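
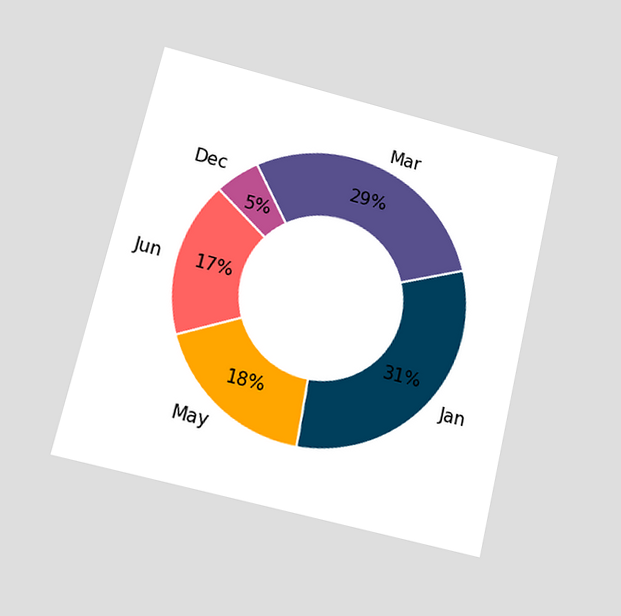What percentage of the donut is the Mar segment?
The chart is tilted about 13° clockwise and viewed at a slight angle. The Mar segment takes up 29% of the ring.

29%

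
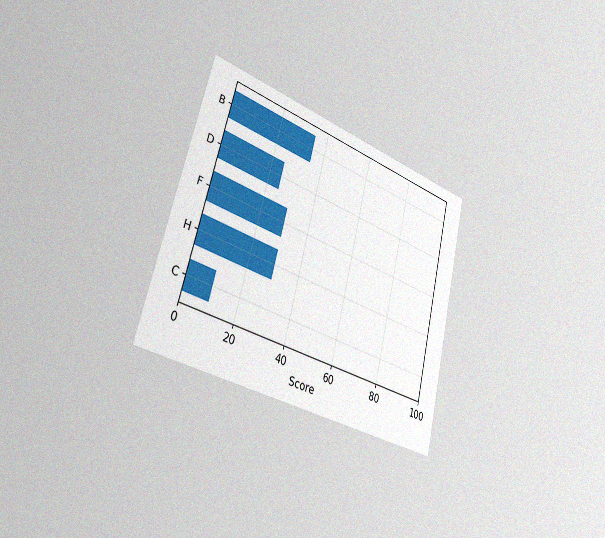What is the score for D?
25

The chart is tilted about 14° clockwise and viewed slightly from the left, with some photo noise. Reading along the chart's x-axis, the D bar reaches 25.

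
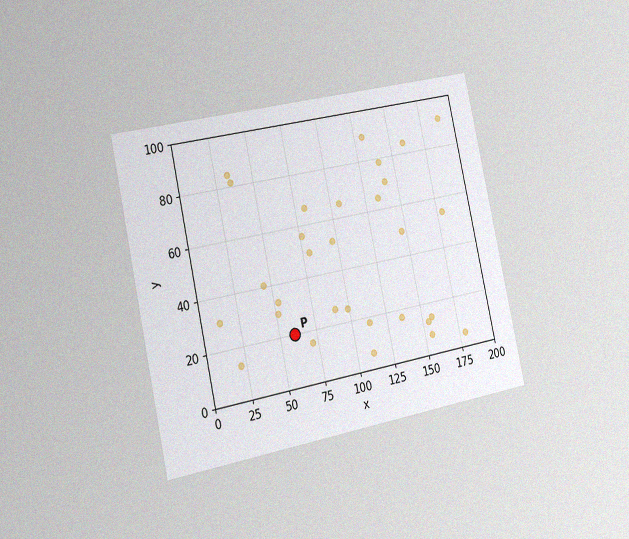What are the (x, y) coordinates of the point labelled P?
The chart is tilted about 12° counter-clockwise and viewed slightly from the left, with some photo noise. Following the gridlines from P to each axis, P sits at (60, 20).

(60, 20)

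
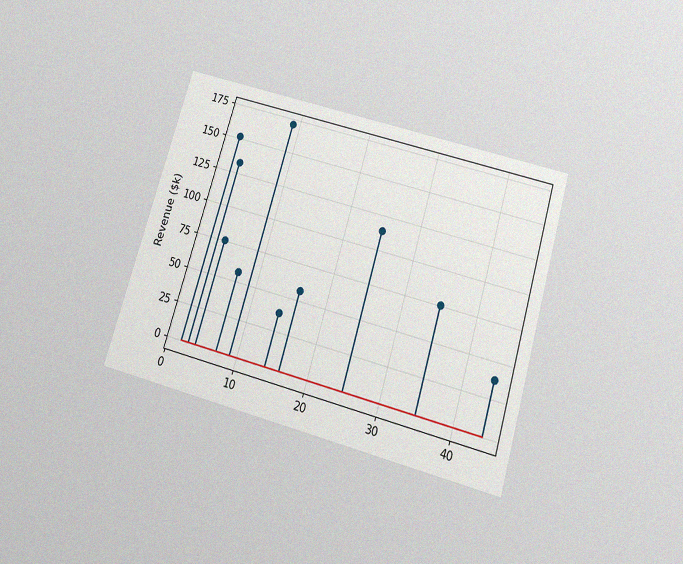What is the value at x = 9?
$171k

The chart is tilted about 17° clockwise and viewed slightly from below, with some photo noise. The stem at x=9 reaches $171k.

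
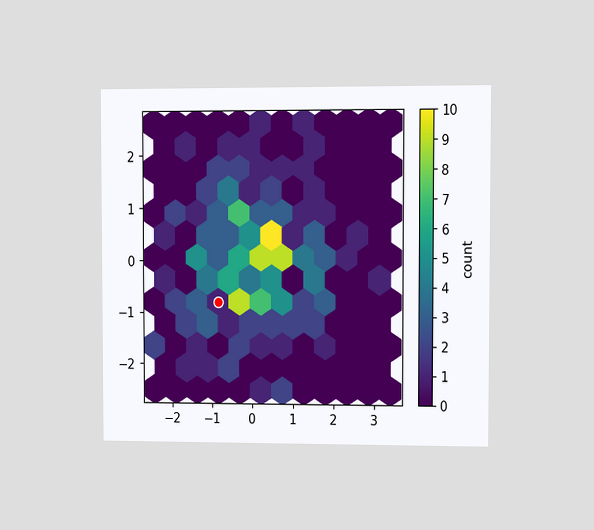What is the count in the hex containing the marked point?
1

The chart is viewed at a slight angle. The marked hex reads 1 on the colorbar.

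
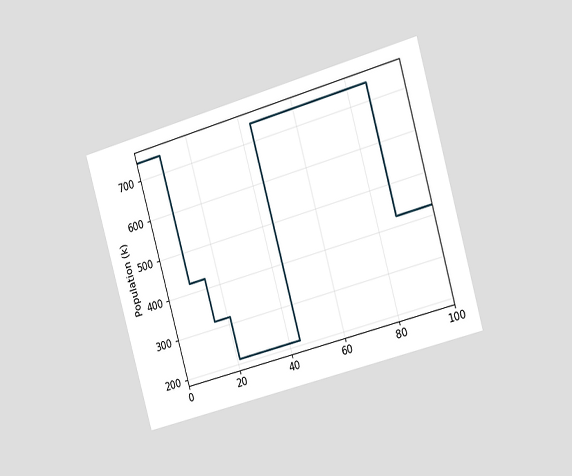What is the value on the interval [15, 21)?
318k

The chart is tilted about 16° counter-clockwise and viewed slightly from the right. On [15, 21) the step sits at 318k.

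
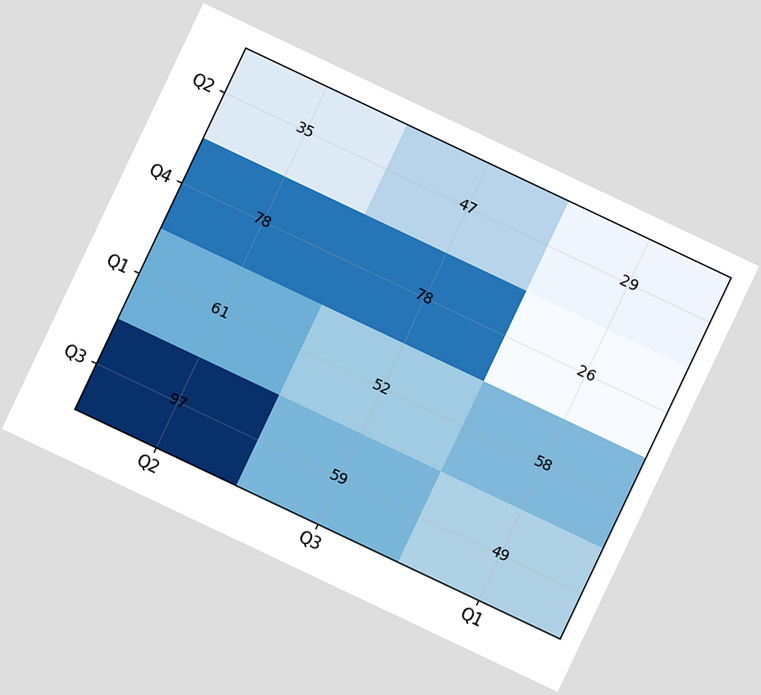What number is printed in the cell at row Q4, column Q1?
26

The chart is tilted about 25° clockwise. The (Q4, Q1) cell reads 26.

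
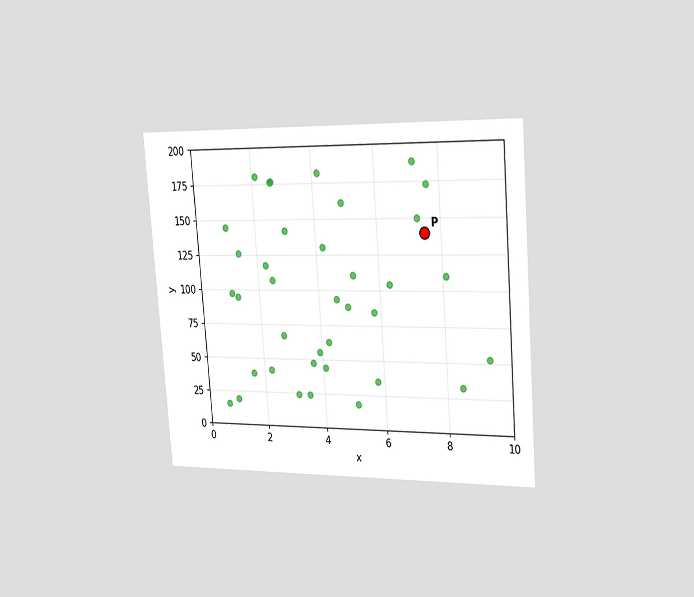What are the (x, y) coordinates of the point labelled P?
(7.5, 140)

The chart is tilted about 4° counter-clockwise and viewed slightly from the right. Following the gridlines from P to each axis, P sits at (7.5, 140).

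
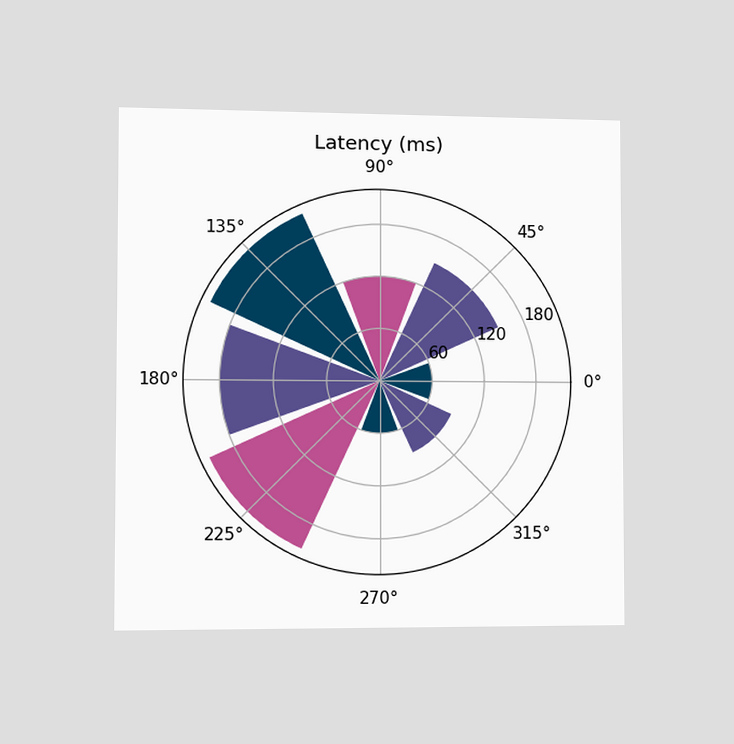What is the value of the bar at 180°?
The chart is viewed slightly from the left. The bar at 180° reaches 180ms on the radial axis.

180ms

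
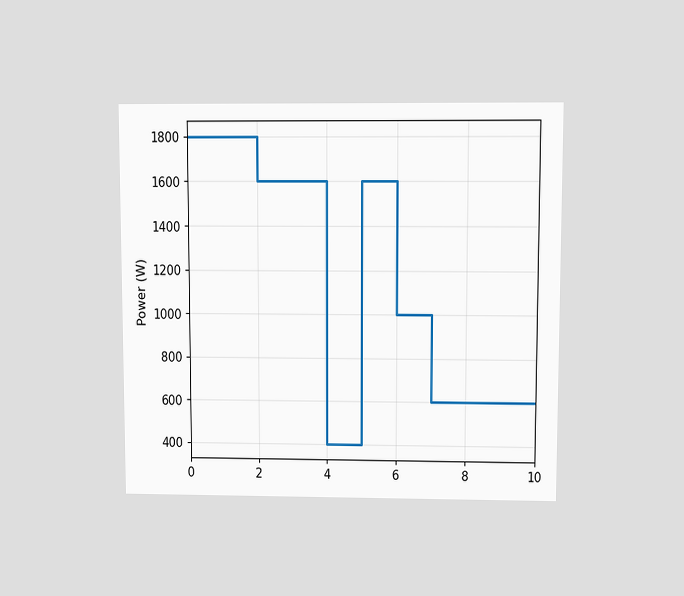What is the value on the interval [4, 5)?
The chart is viewed at a slight angle. On [4, 5) the step sits at 400W.

400W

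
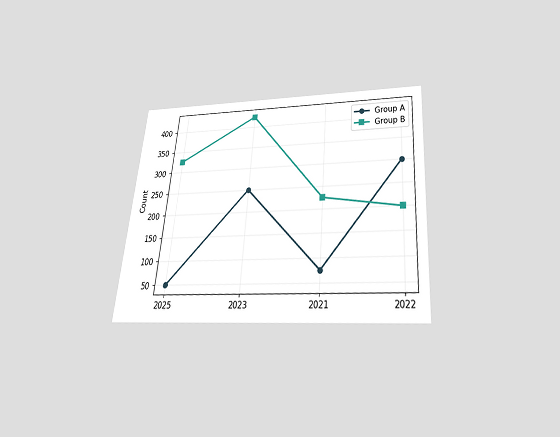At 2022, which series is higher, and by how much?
The chart is tilted about 5° clockwise and viewed slightly from below. At 2022, Group A sits above the other line by 100.

Group A, by 100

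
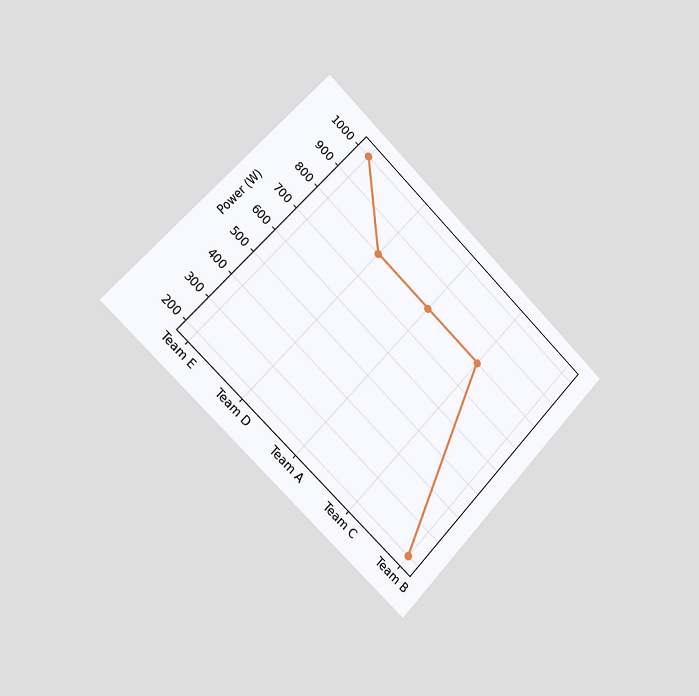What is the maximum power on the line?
1000W

The chart is tilted about 43° clockwise and viewed slightly from the left. The highest point is at Team E, and reading across to the y-axis gives 1000W.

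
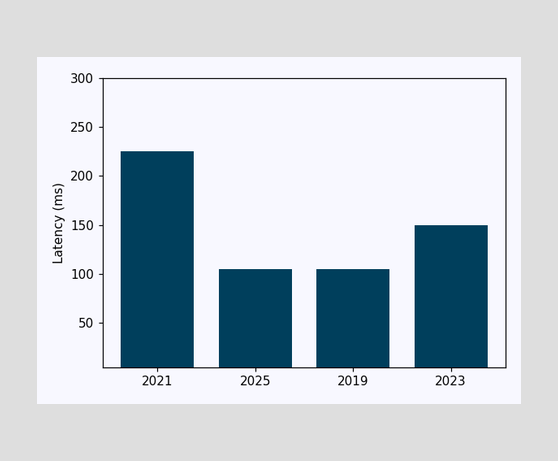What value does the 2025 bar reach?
105ms

Reading along the chart's y-axis, the 2025 bar reaches 105ms.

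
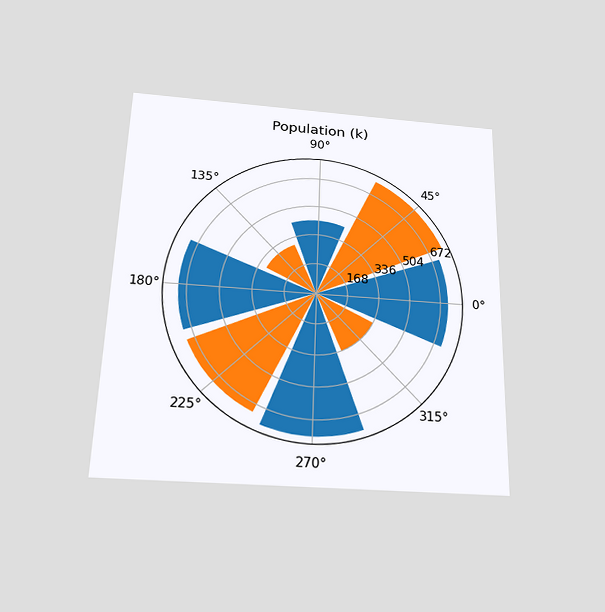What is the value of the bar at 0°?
714k

The chart is viewed slightly from below. The bar at 0° reaches 714k on the radial axis.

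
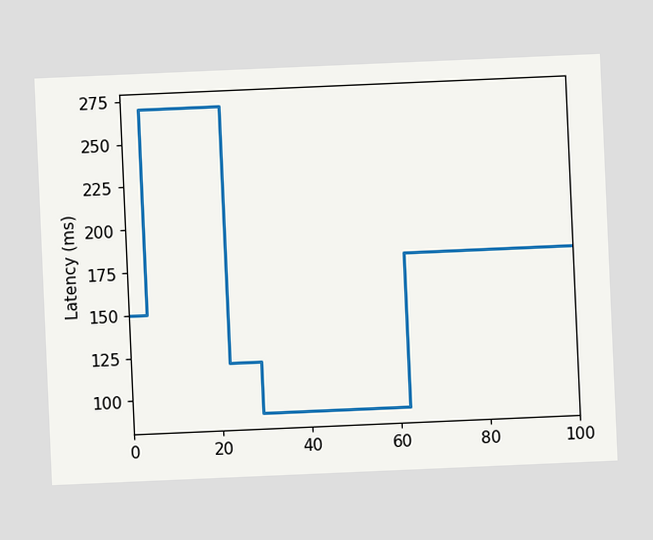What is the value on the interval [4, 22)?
The chart is tilted about 2° counter-clockwise. On [4, 22) the step sits at 270ms.

270ms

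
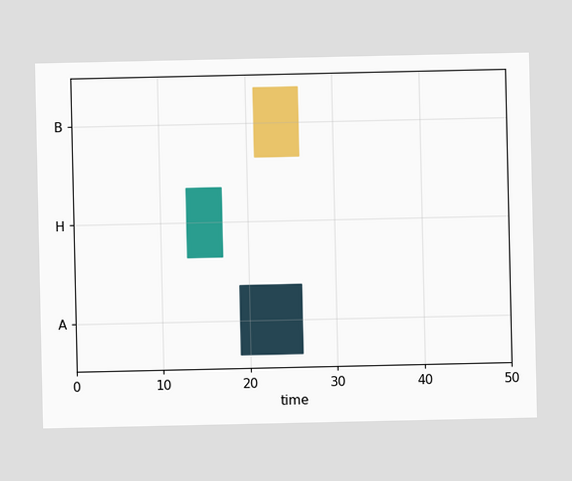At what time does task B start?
The B bar begins at t=21.

21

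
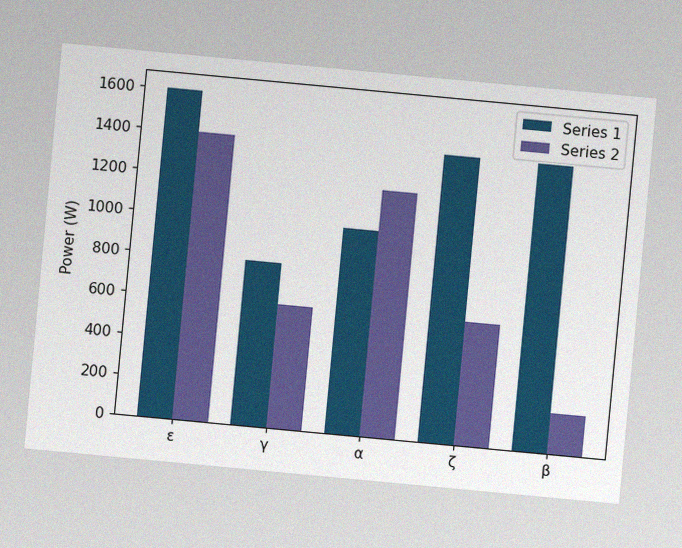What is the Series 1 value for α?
1000W

The chart is tilted about 5° clockwise, with some photo noise. The Series 1 bar at α reaches 1000W on the y-axis.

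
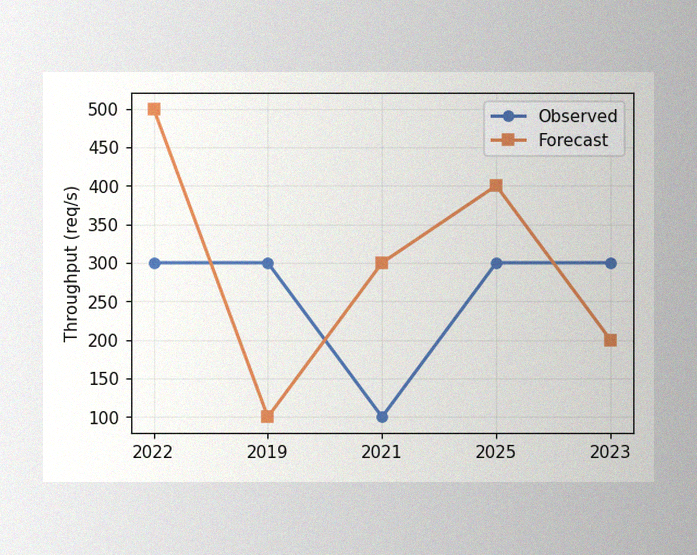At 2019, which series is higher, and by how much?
The image has some photo noise and uneven lighting. At 2019, Observed sits above the other line by 200req/s.

Observed, by 200req/s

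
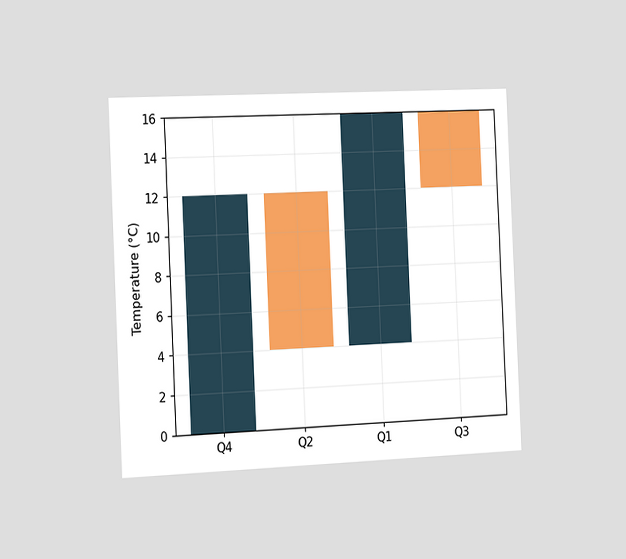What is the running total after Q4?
The chart is tilted about 3° counter-clockwise and viewed slightly from the left. After Q4 the running total reaches 12°C.

12°C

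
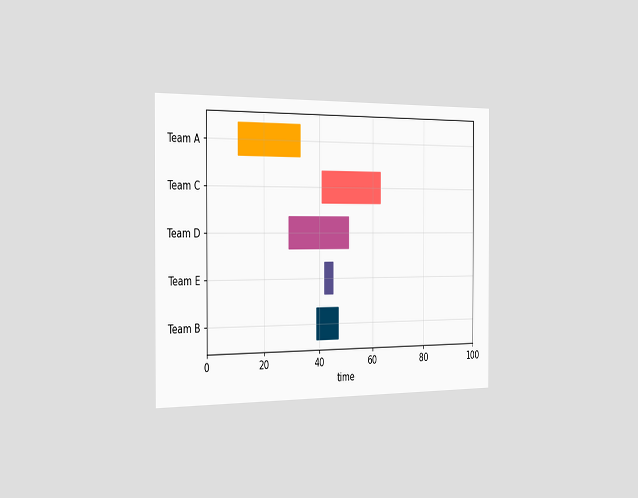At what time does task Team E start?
42

The chart is viewed slightly from the left. The Team E bar begins at t=42.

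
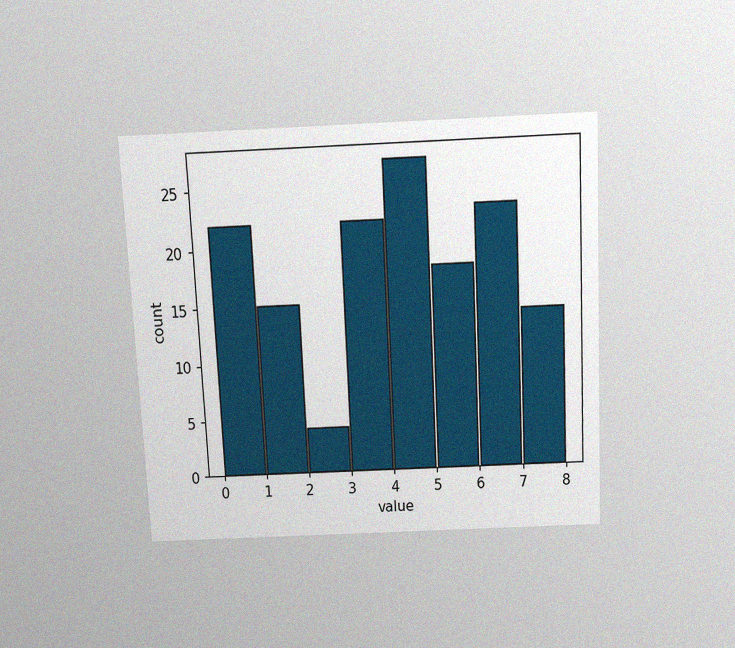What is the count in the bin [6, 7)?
23

The chart is tilted about 3° counter-clockwise and viewed slightly from above, with some photo noise. The [6, 7) bin has height 23.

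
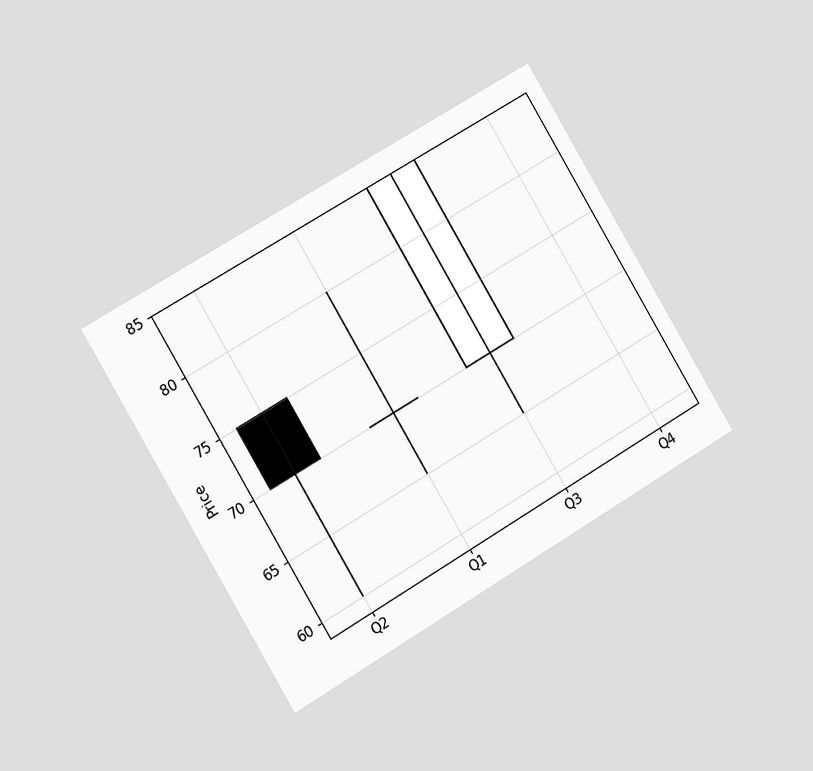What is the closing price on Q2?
70

The chart is tilted about 31° counter-clockwise and viewed slightly from the left. The Q2 candle closes at 70.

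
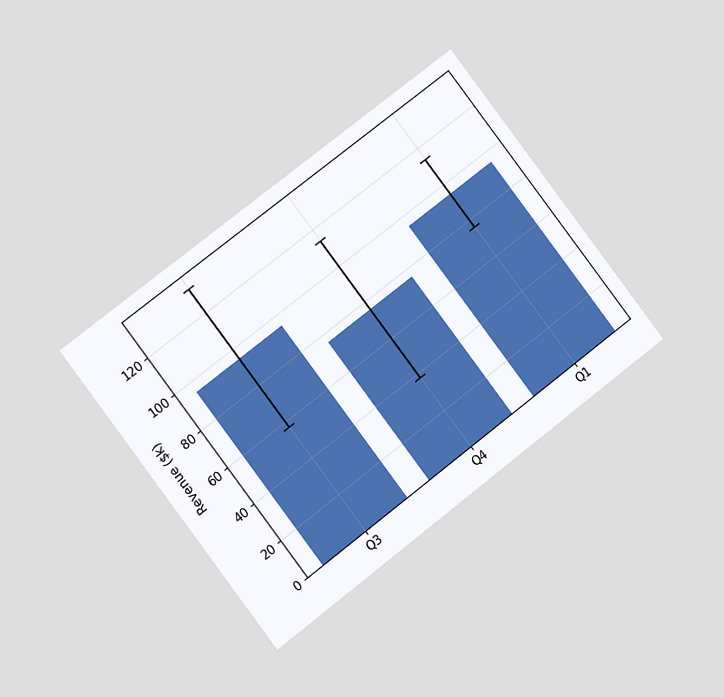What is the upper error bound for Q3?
The chart is tilted about 37° counter-clockwise and viewed at a slight angle. The Q3 bar's upper whisker reaches $133k.

$133k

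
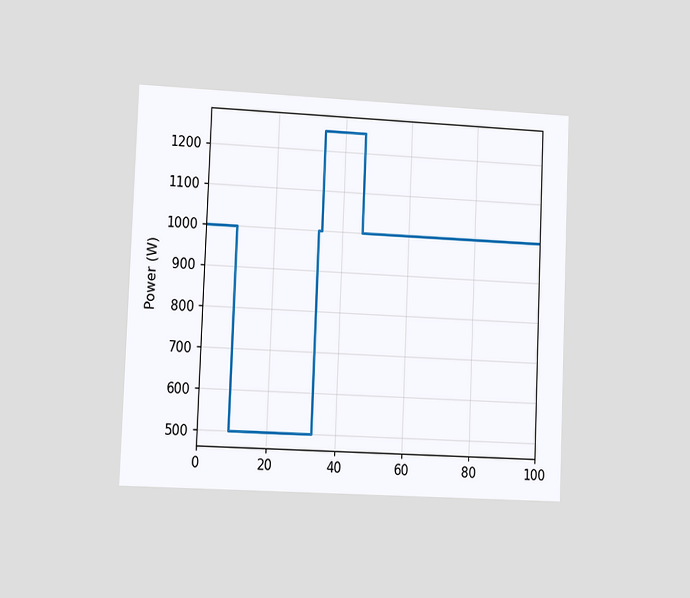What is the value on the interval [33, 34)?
1000W

The chart is tilted about 2° clockwise and viewed at a slight angle. On [33, 34) the step sits at 1000W.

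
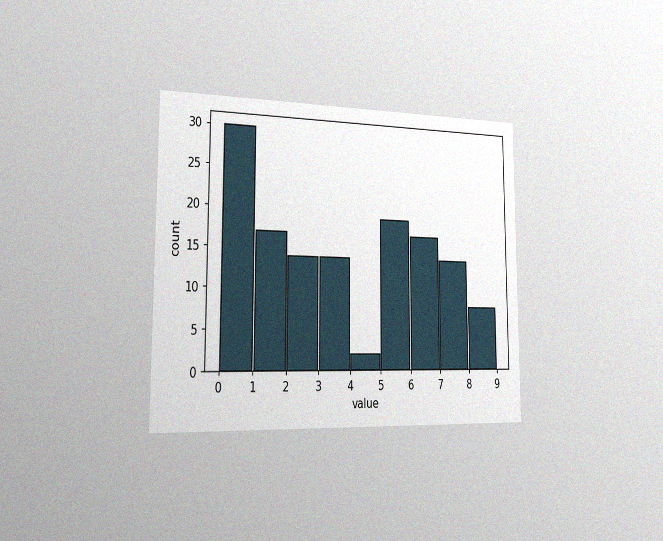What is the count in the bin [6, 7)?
The chart is viewed slightly from the left, with some photo noise. The [6, 7) bin has height 17.

17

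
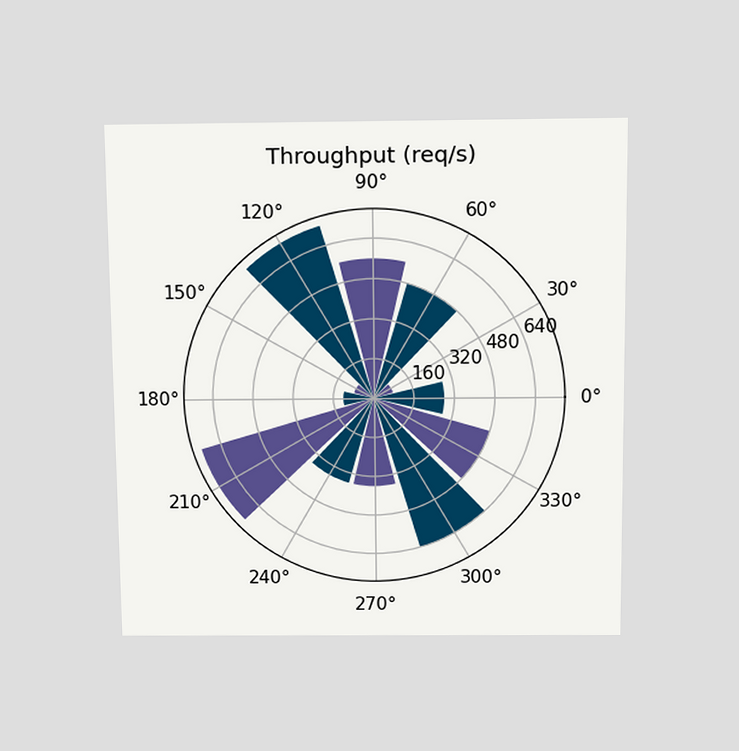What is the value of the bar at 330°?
The chart is viewed slightly from above. The bar at 330° reaches 480req/s on the radial axis.

480req/s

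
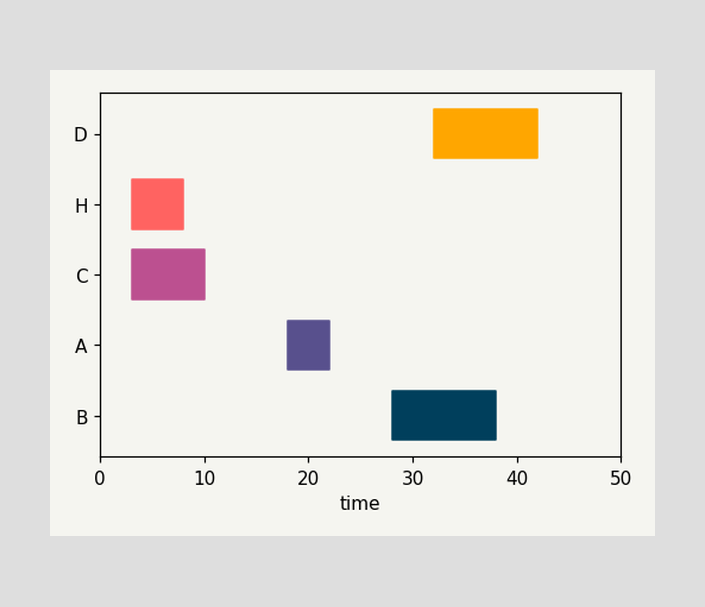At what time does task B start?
28

The B bar begins at t=28.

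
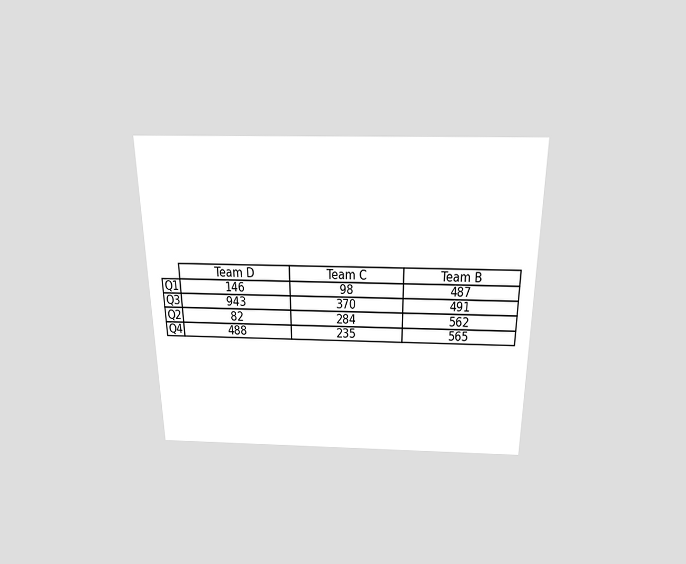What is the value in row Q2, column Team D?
82

The chart is viewed slightly from above. The (Q2, Team D) cell reads 82.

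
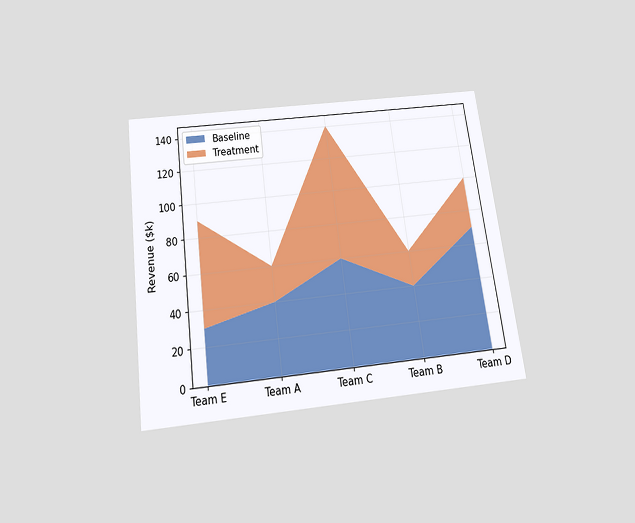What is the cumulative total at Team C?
The chart is tilted about 7° counter-clockwise and viewed slightly from below. The stacked total at Team C reaches $140k.

$140k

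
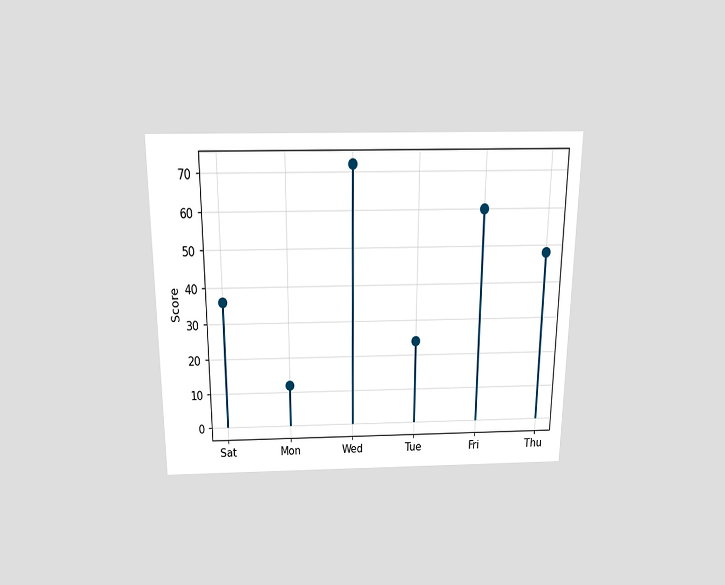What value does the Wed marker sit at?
The chart is viewed slightly from above. The Wed marker sits at 72.

72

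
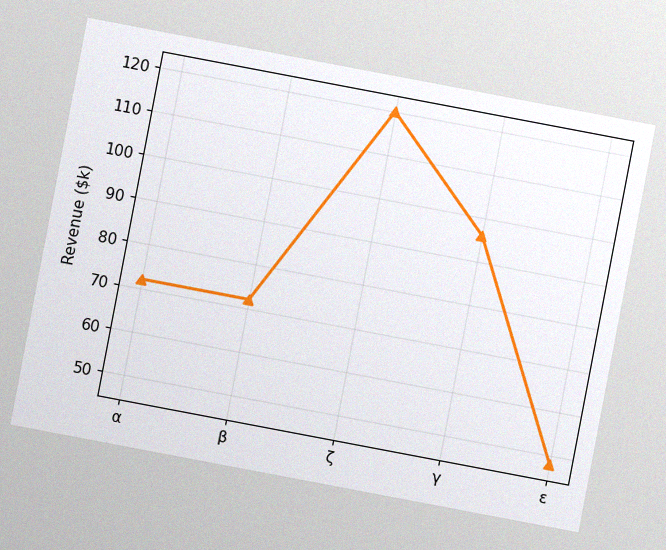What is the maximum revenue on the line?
The chart is tilted about 11° clockwise, with some photo noise. The highest point is at ζ, and reading across to the y-axis gives $120k.

$120k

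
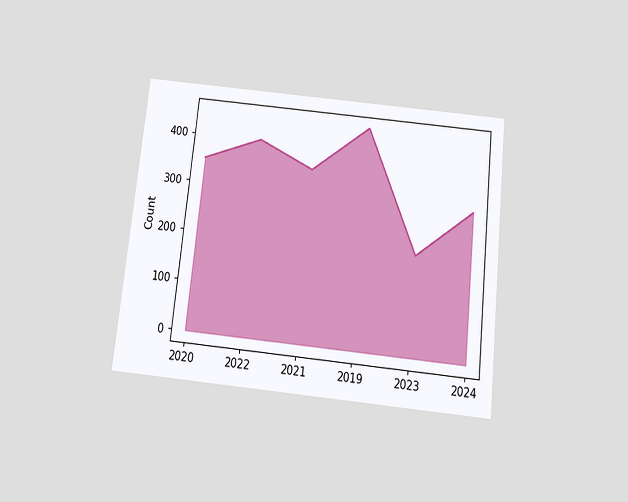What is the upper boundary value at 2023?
200

The chart is tilted about 6° clockwise and viewed slightly from below. At 2023 the upper boundary is at 200.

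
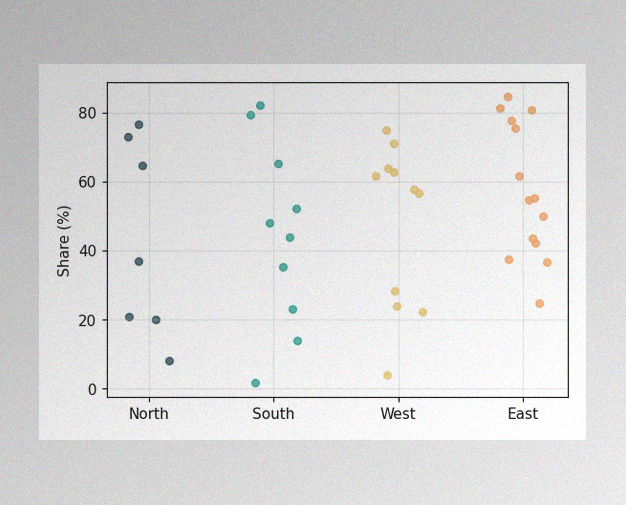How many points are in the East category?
14

The image has some photo noise and uneven lighting. Counting the markers in the East column gives 14.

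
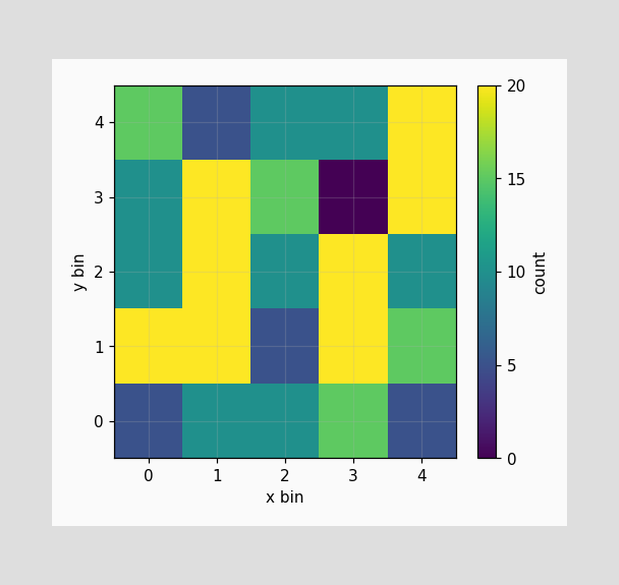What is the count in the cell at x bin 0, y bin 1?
Matching the cell (0, 1) against the colorbar gives 20.

20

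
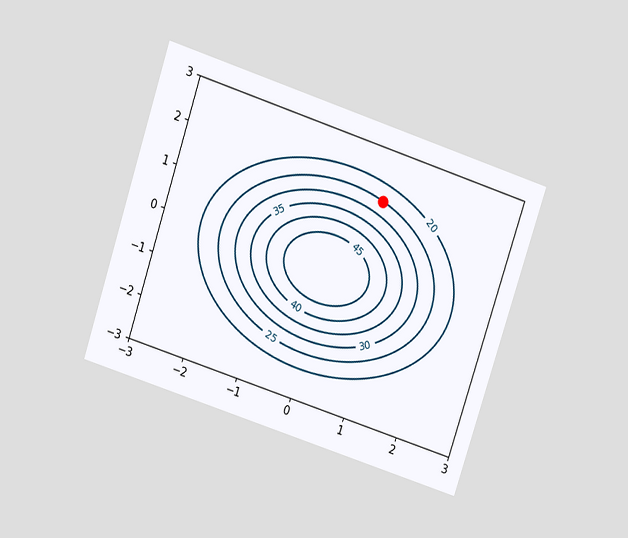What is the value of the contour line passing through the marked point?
25

The chart is tilted about 18° clockwise and viewed slightly from above. The marked point sits on the contour labelled 25.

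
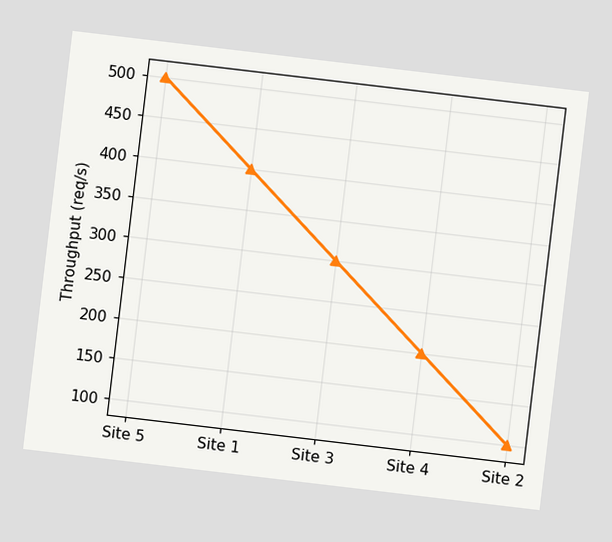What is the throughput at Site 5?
The chart is tilted about 7° clockwise. At Site 5, the line is at 500req/s.

500req/s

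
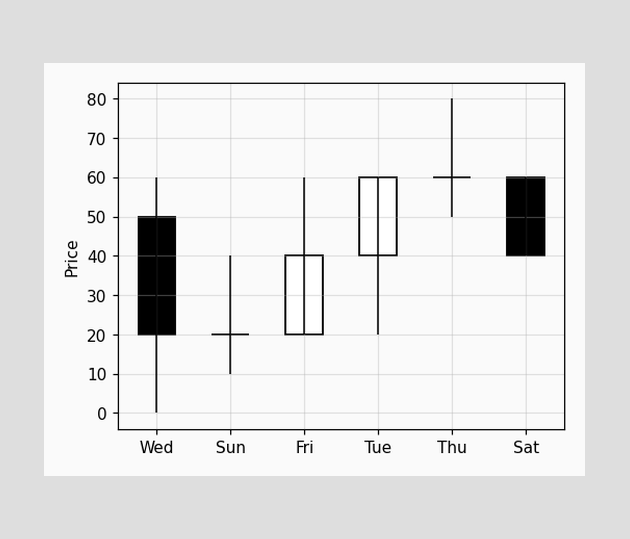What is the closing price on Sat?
The Sat candle closes at 40.

40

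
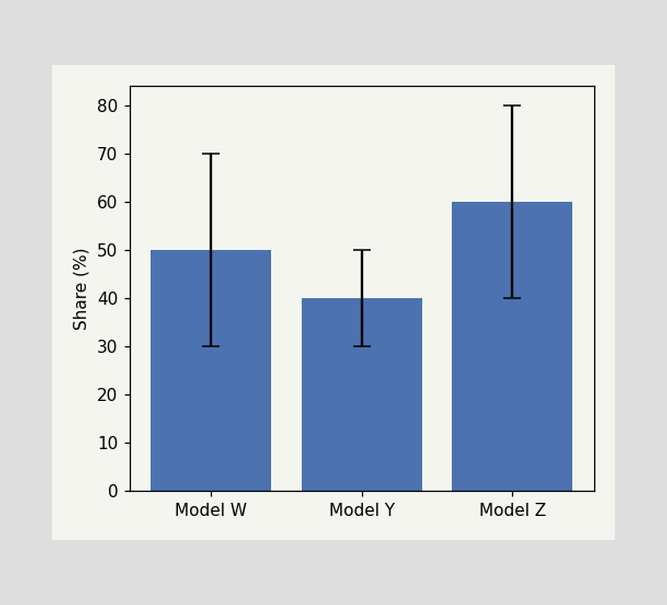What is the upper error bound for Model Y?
The Model Y bar's upper whisker reaches 50%.

50%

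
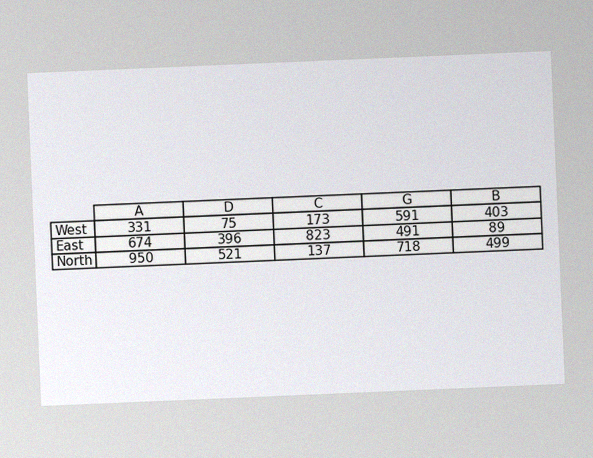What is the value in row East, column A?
The chart is tilted about 2° counter-clockwise, with some photo noise. The (East, A) cell reads 674.

674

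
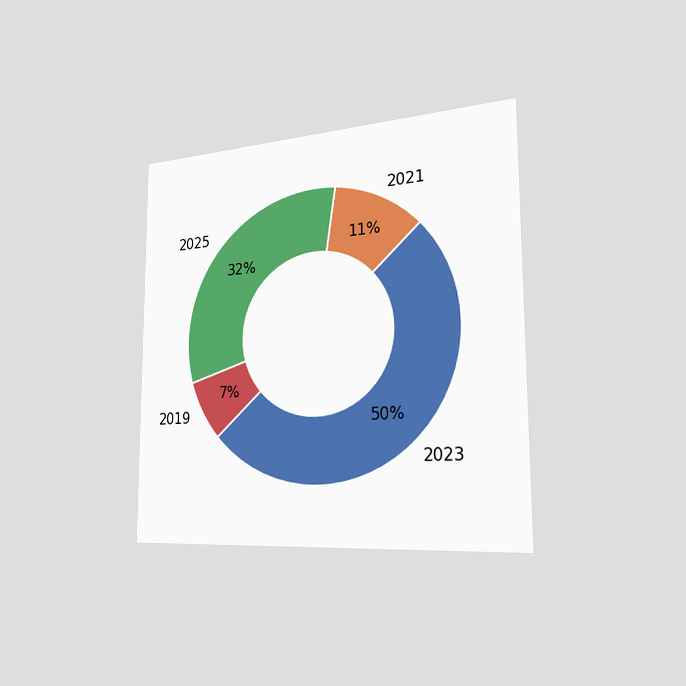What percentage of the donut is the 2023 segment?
The chart is viewed slightly from the right. The 2023 segment takes up 50% of the ring.

50%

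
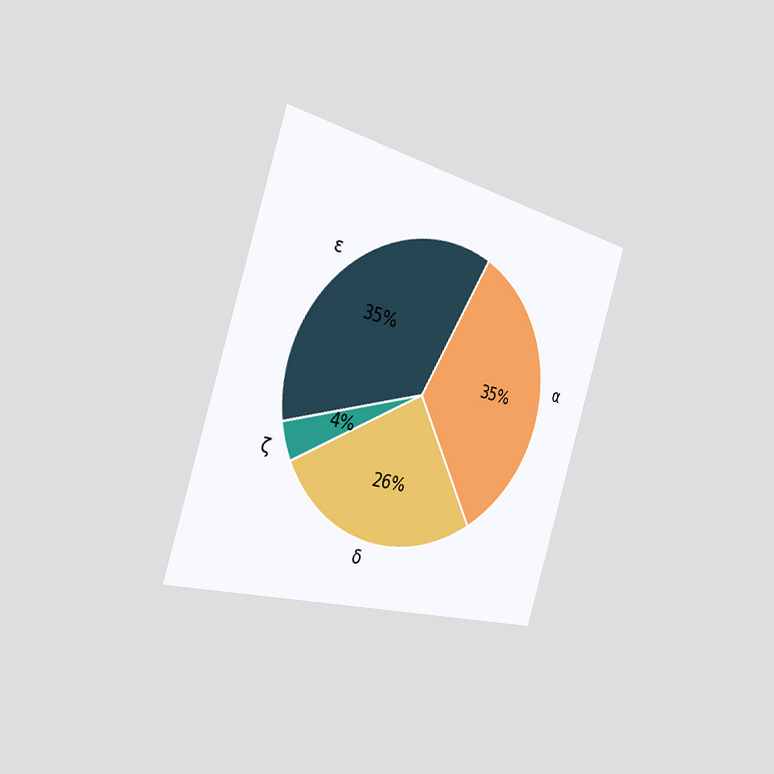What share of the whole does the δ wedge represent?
The chart is tilted about 17° clockwise and viewed slightly from the left. The δ slice takes up 26% of the pie.

26%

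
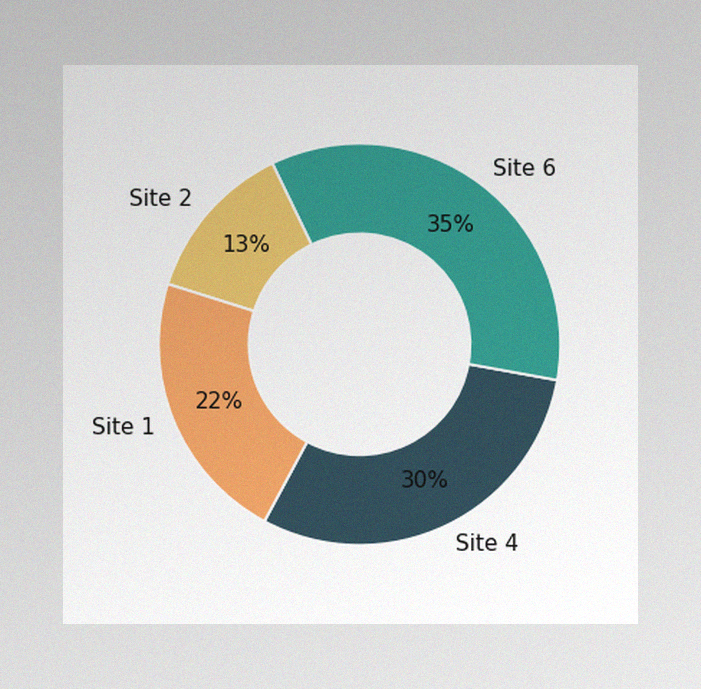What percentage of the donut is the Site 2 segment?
13%

The image has some photo noise and uneven lighting. The Site 2 segment takes up 13% of the ring.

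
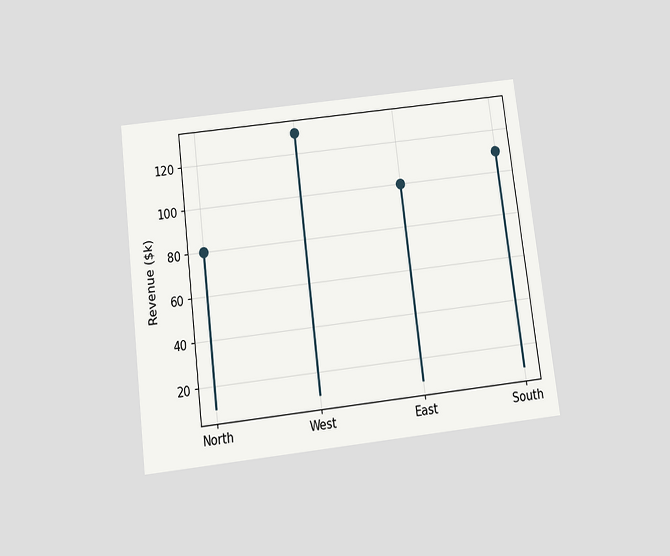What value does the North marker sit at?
The chart is tilted about 7° counter-clockwise and viewed slightly from below. The North marker sits at $80k.

$80k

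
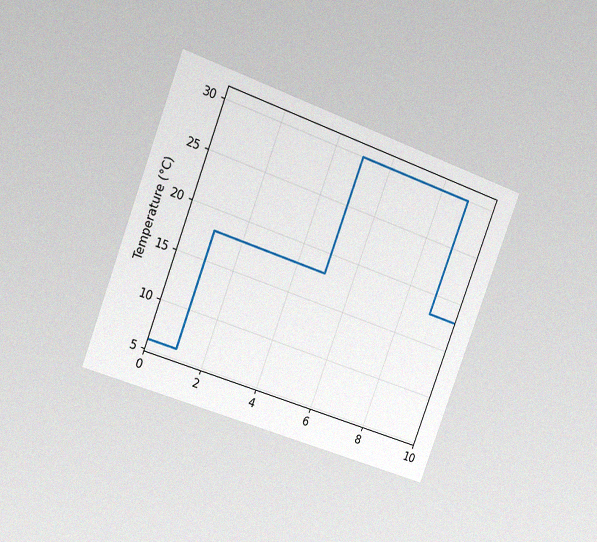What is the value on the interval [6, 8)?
The chart is tilted about 20° clockwise and viewed slightly from the left, with some photo noise. On [6, 8) the step sits at 30°C.

30°C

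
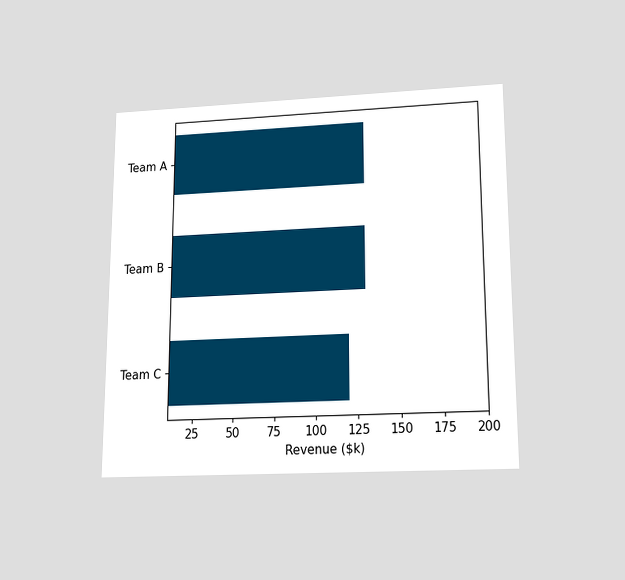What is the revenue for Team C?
The chart is viewed slightly from below. Reading along the chart's x-axis, the Team C bar reaches $120k.

$120k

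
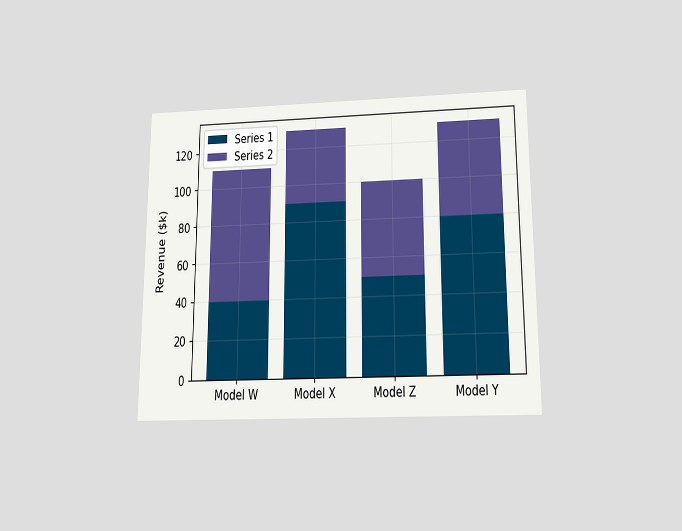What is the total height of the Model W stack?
The chart is viewed slightly from below. The Model W stack's top reaches $110k on the y-axis.

$110k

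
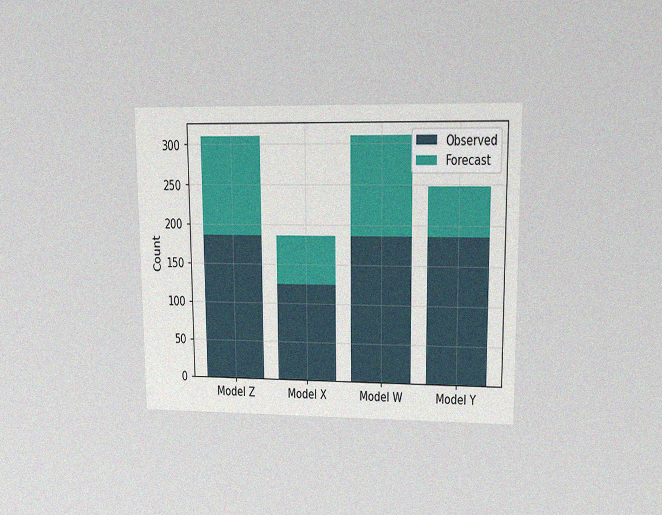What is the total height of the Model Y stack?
The chart is viewed at a slight angle, with some photo noise. The Model Y stack's top reaches 248 on the y-axis.

248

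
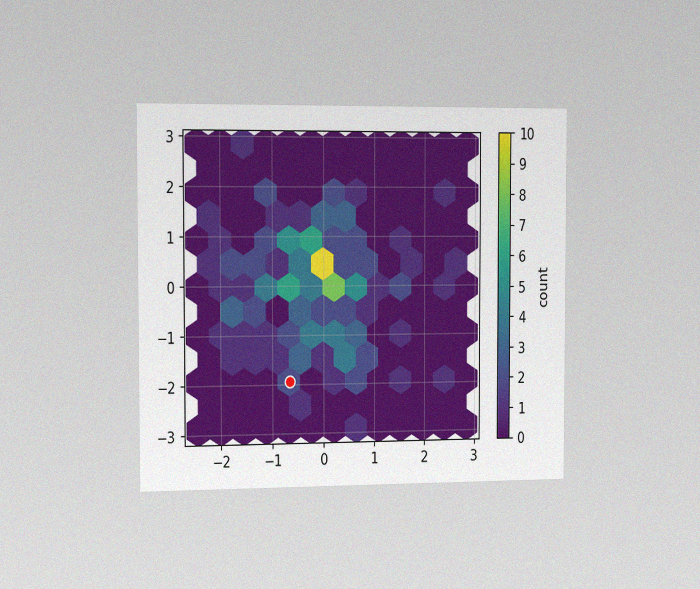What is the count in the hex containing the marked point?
2

The chart is viewed slightly from the left, with some photo noise. The marked hex reads 2 on the colorbar.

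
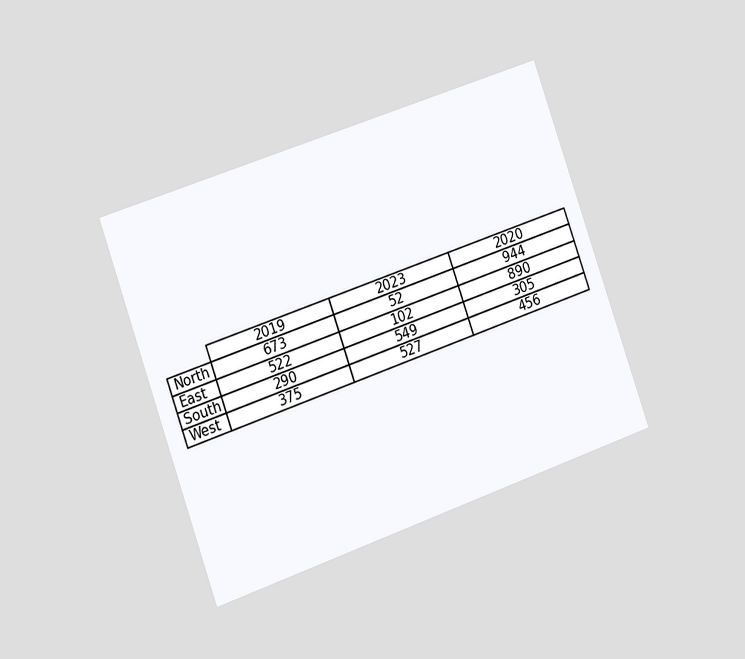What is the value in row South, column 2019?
The chart is tilted about 19° counter-clockwise and viewed slightly from the left. The (South, 2019) cell reads 290.

290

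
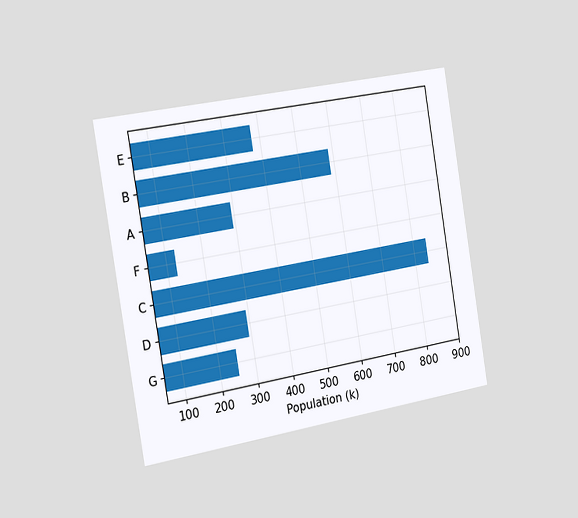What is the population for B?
The chart is tilted about 9° counter-clockwise and viewed slightly from the left. Reading along the chart's x-axis, the B bar reaches 588k.

588k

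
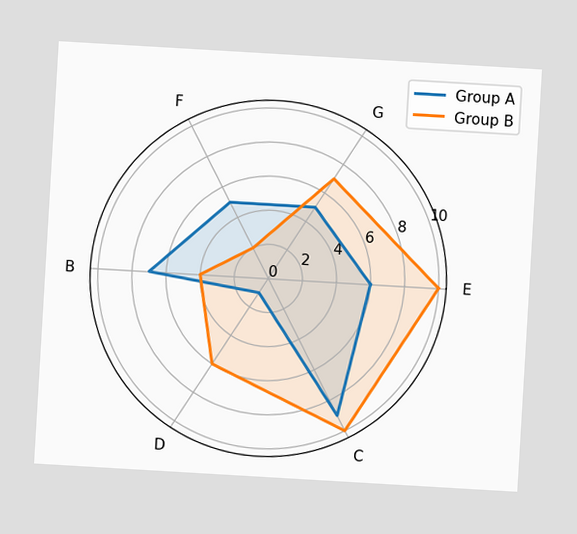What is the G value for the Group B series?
7

The chart is tilted about 3° clockwise. On the G axis, Group B reaches 7.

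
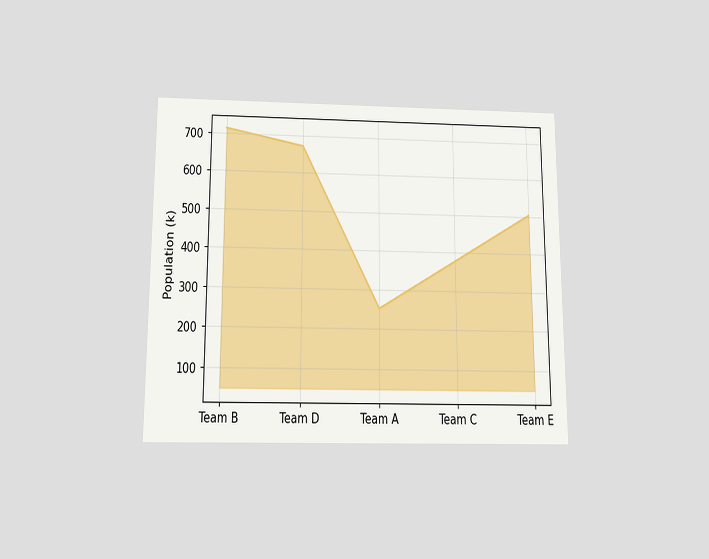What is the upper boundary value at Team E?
The chart is viewed slightly from below. At Team E the upper boundary is at 504k.

504k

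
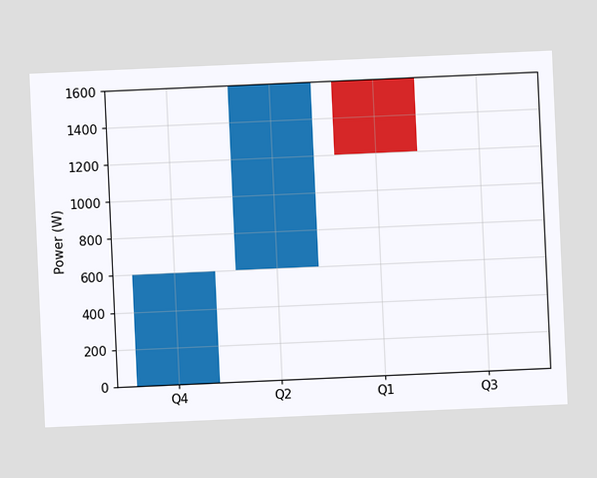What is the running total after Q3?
1200W

The chart is tilted about 3° counter-clockwise. After Q3 the running total reaches 1200W.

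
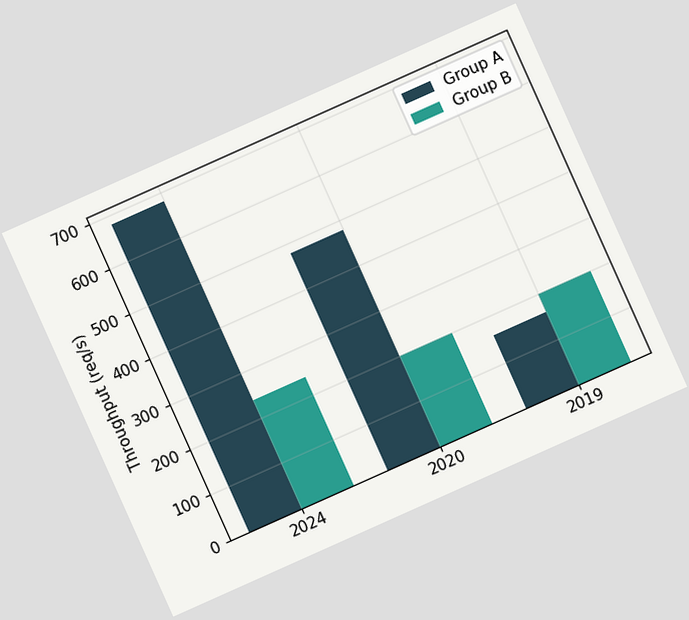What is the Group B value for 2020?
200req/s

The chart is tilted about 24° counter-clockwise. The Group B bar at 2020 reaches 200req/s on the y-axis.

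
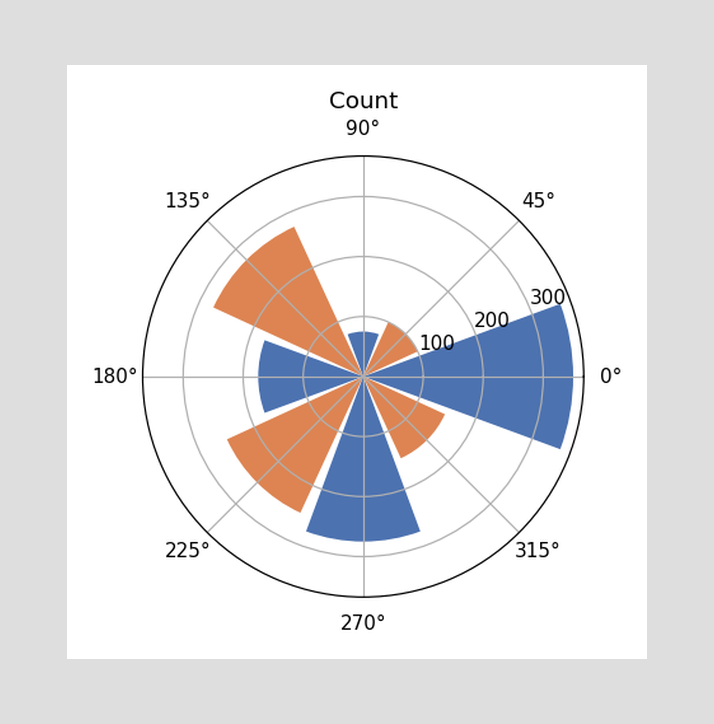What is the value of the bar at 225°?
250

The bar at 225° reaches 250 on the radial axis.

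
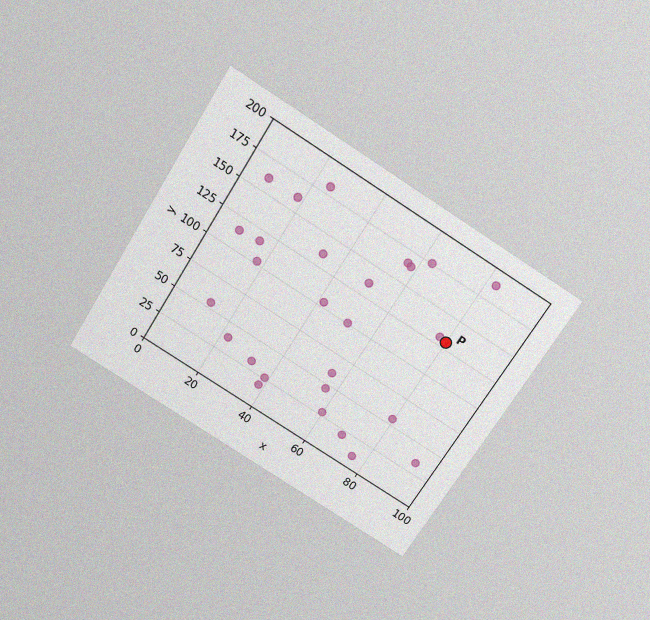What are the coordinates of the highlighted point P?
The chart is tilted about 32° clockwise and viewed slightly from above, with some photo noise. Following the gridlines from P to each axis, P sits at (80, 130).

(80, 130)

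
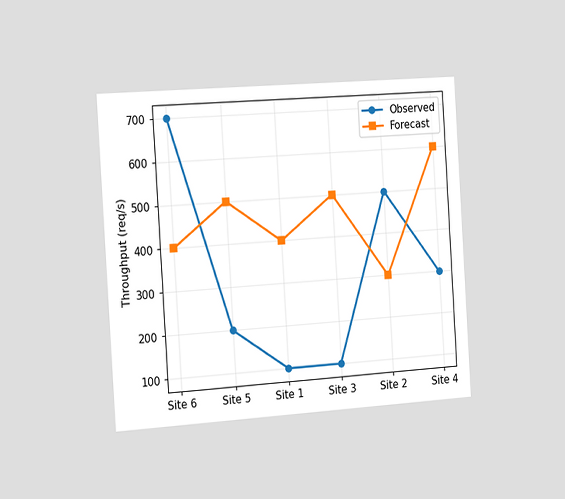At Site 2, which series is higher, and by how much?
Observed, by 200req/s

The chart is tilted about 4° counter-clockwise and viewed slightly from the left. At Site 2, Observed sits above the other line by 200req/s.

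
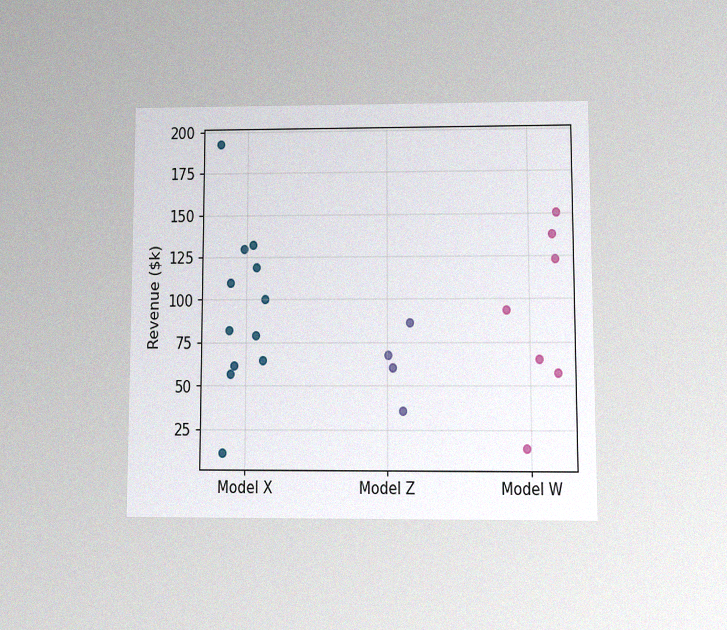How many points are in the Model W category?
7

The chart is viewed at a slight angle, with some photo noise. Counting the markers in the Model W column gives 7.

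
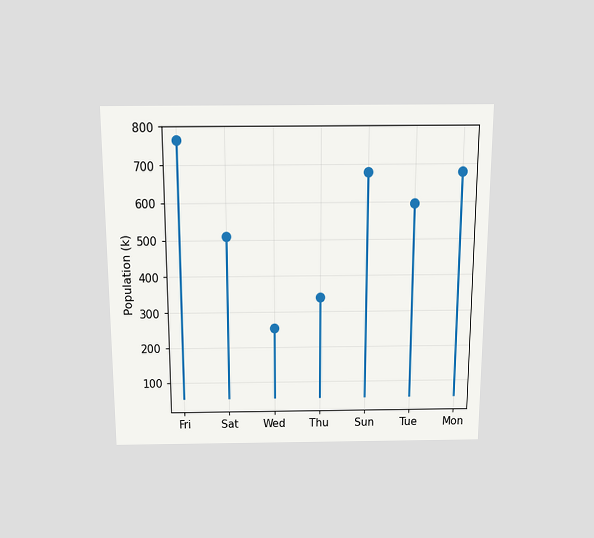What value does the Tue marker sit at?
595k

The chart is viewed slightly from above. The Tue marker sits at 595k.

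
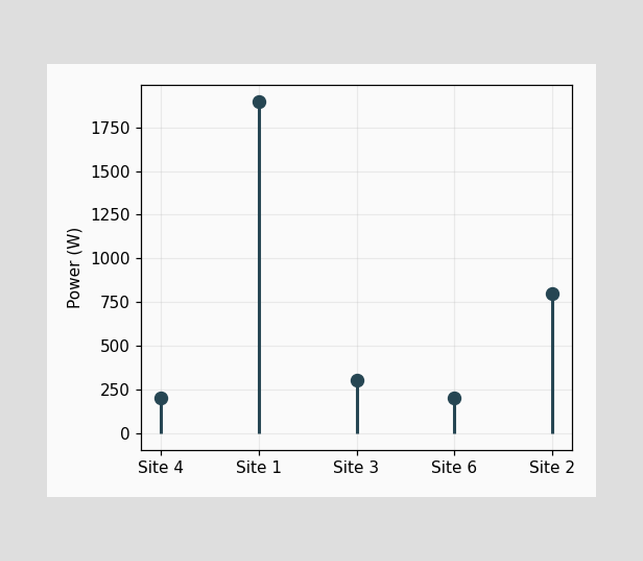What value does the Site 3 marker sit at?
The Site 3 marker sits at 300W.

300W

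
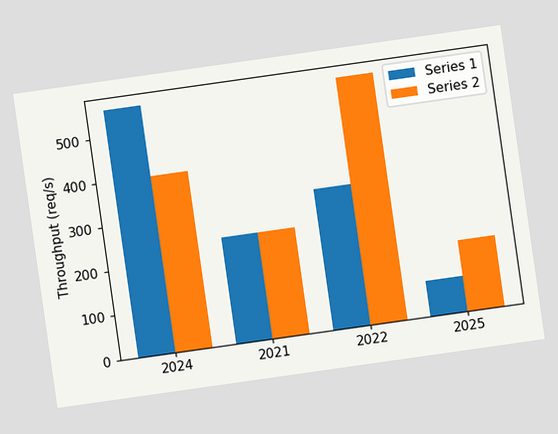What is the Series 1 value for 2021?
240req/s

The chart is tilted about 8° counter-clockwise. The Series 1 bar at 2021 reaches 240req/s on the y-axis.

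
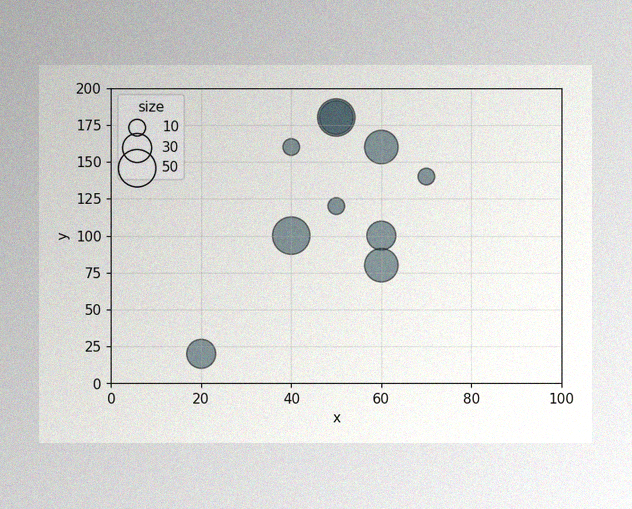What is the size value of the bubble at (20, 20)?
The image has some photo noise and uneven lighting. Matching the bubble at (20, 20) against the size legend gives 30.

30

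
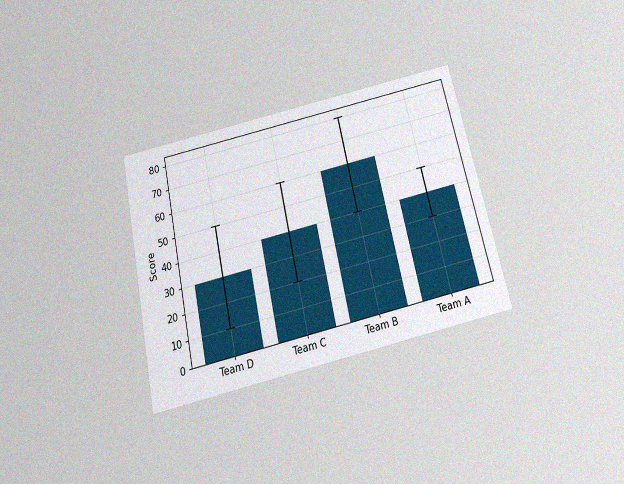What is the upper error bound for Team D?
The chart is tilted about 12° counter-clockwise and viewed slightly from below, with some photo noise. The Team D bar's upper whisker reaches 50.

50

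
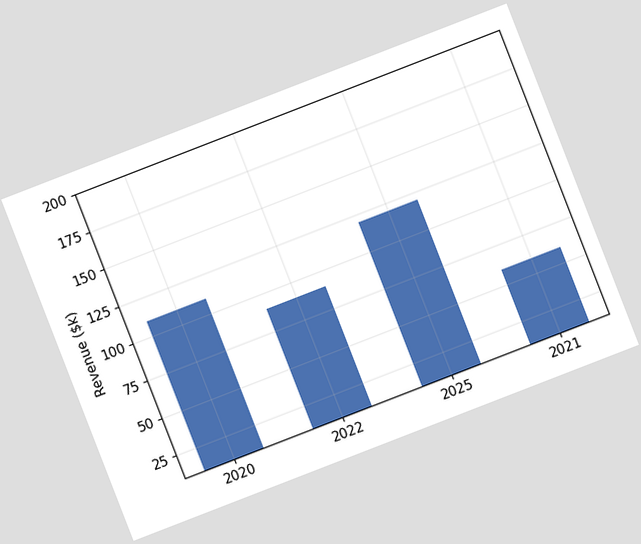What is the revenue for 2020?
The chart is tilted about 21° counter-clockwise. Reading along the chart's y-axis, the 2020 bar reaches $110k.

$110k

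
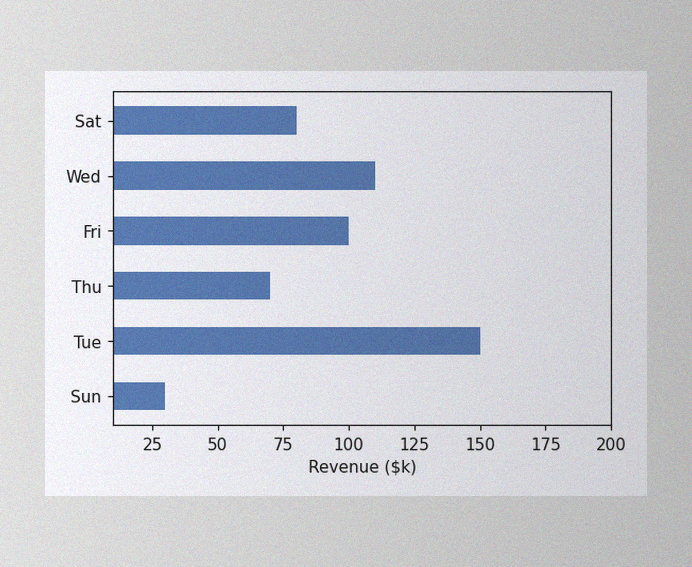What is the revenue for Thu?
$70k

The image has some photo noise and uneven lighting. Reading along the chart's x-axis, the Thu bar reaches $70k.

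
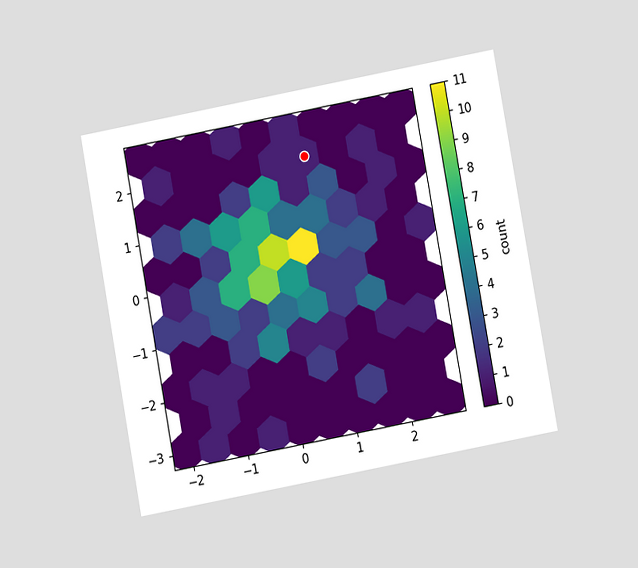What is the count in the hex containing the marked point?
The chart is tilted about 10° counter-clockwise and viewed at a slight angle. The marked hex reads 1 on the colorbar.

1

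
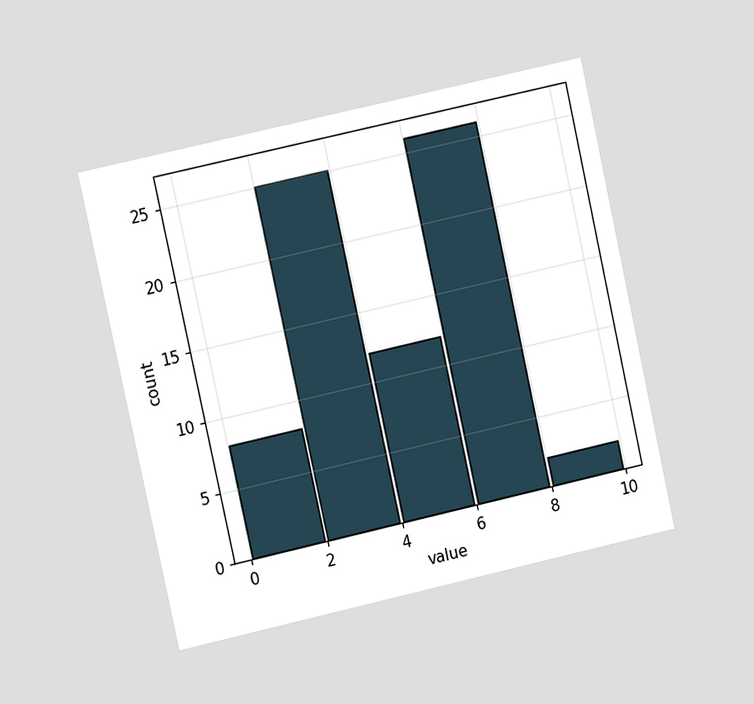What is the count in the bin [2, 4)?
25

The chart is tilted about 12° counter-clockwise and viewed at a slight angle. The [2, 4) bin has height 25.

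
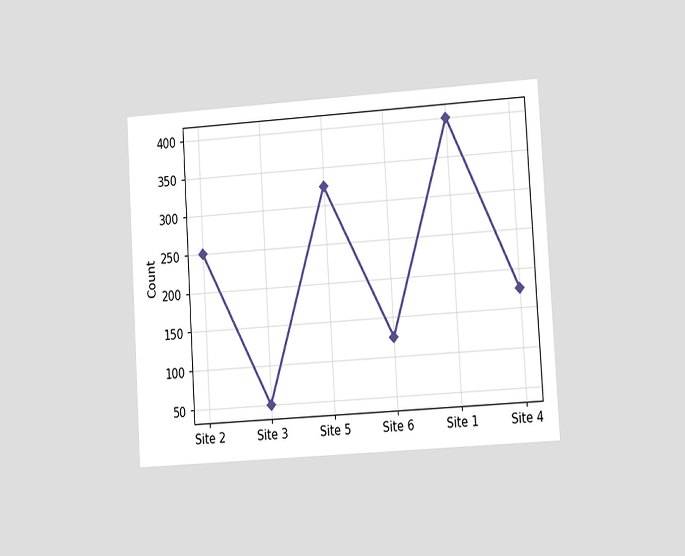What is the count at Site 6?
The chart is tilted about 4° counter-clockwise and viewed at a slight angle. At Site 6, the line is at 125.

125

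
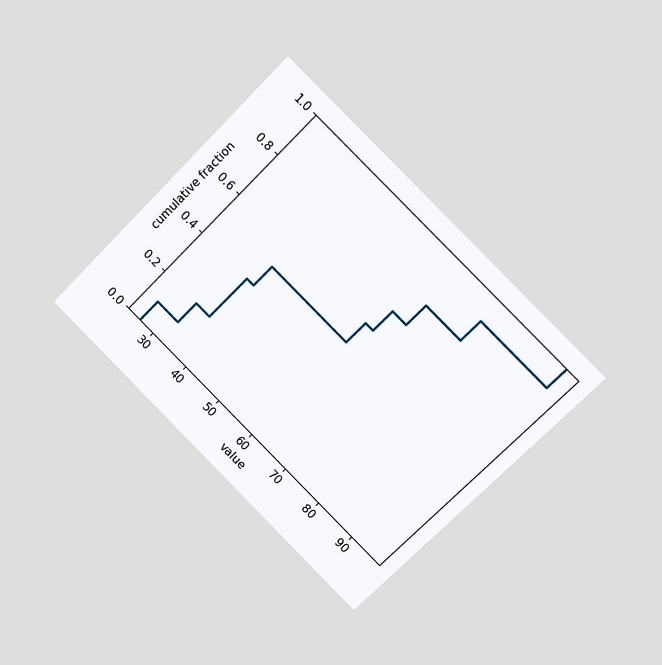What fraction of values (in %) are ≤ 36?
40%

The chart is tilted about 45° clockwise and viewed slightly from the right. At x=36 the ECDF step is at 40%.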